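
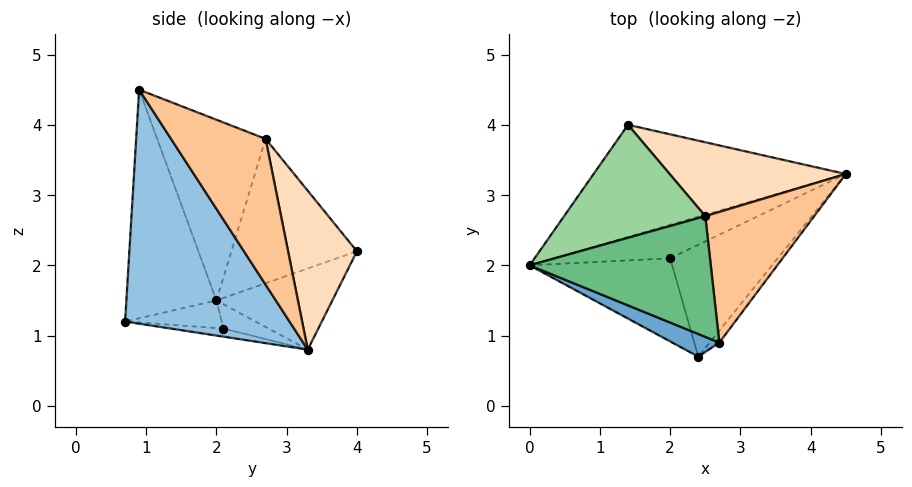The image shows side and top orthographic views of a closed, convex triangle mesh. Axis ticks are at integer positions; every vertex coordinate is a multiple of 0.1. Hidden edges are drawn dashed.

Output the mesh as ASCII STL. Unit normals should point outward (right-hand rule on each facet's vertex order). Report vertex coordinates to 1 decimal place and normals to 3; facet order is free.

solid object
 facet normal -0.465 -0.880 0.096
  outer loop
   vertex 2.7 0.9 4.5
   vertex 0.0 2.0 1.5
   vertex 2.4 0.7 1.2
  endloop
 endfacet
 facet normal 0.775 -0.631 -0.032
  outer loop
   vertex 2.7 0.9 4.5
   vertex 2.4 0.7 1.2
   vertex 4.5 3.3 0.8
  endloop
 endfacet
 facet normal -0.269 0.480 -0.835
  outer loop
   vertex 1.4 4.0 2.2
   vertex 4.5 3.3 0.8
   vertex 0.0 2.0 1.5
  endloop
 endfacet
 facet normal -0.202 0.179 -0.963
  outer loop
   vertex 2.0 2.1 1.1
   vertex 0.0 2.0 1.5
   vertex 4.5 3.3 0.8
  endloop
 endfacet
 facet normal -0.189 -0.123 -0.974
  outer loop
   vertex 2.0 2.1 1.1
   vertex 2.4 0.7 1.2
   vertex 0.0 2.0 1.5
  endloop
 endfacet
 facet normal -0.075 -0.092 -0.993
  outer loop
   vertex 2.0 2.1 1.1
   vertex 4.5 3.3 0.8
   vertex 2.4 0.7 1.2
  endloop
 endfacet
 facet normal 0.763 0.306 0.570
  outer loop
   vertex 2.5 2.7 3.8
   vertex 2.7 0.9 4.5
   vertex 4.5 3.3 0.8
  endloop
 endfacet
 facet normal 0.375 0.829 0.416
  outer loop
   vertex 2.5 2.7 3.8
   vertex 4.5 3.3 0.8
   vertex 1.4 4.0 2.2
  endloop
 endfacet
 facet normal -0.693 0.193 0.695
  outer loop
   vertex 2.5 2.7 3.8
   vertex 0.0 2.0 1.5
   vertex 2.7 0.9 4.5
  endloop
 endfacet
 facet normal -0.693 0.248 0.677
  outer loop
   vertex 2.5 2.7 3.8
   vertex 1.4 4.0 2.2
   vertex 0.0 2.0 1.5
  endloop
 endfacet
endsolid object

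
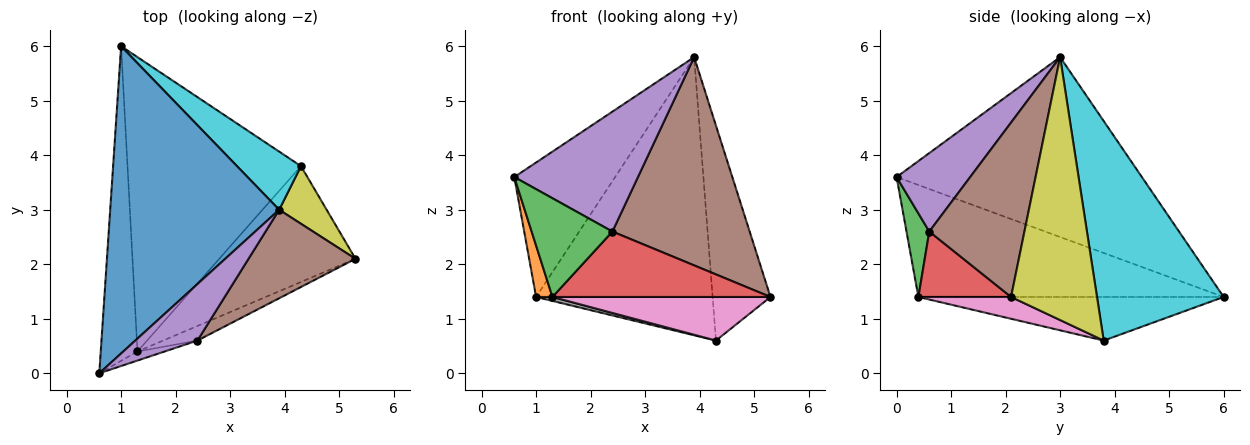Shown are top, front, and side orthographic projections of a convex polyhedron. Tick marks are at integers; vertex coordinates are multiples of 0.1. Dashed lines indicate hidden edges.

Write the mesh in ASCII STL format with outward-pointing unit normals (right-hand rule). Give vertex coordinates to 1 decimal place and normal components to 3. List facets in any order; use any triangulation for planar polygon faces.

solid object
 facet normal -0.698 0.287 0.656
  outer loop
   vertex 3.9 3.0 5.8
   vertex 1.0 6.0 1.4
   vertex 0.6 0.0 3.6
  endloop
 endfacet
 facet normal -0.949 -0.051 -0.311
  outer loop
   vertex 1.3 0.4 1.4
   vertex 0.6 0.0 3.6
   vertex 1.0 6.0 1.4
  endloop
 endfacet
 facet normal 0.271 -0.959 -0.088
  outer loop
   vertex 2.4 0.6 2.6
   vertex 0.6 0.0 3.6
   vertex 1.3 0.4 1.4
  endloop
 endfacet
 facet normal 0.383 -0.902 -0.201
  outer loop
   vertex 2.4 0.6 2.6
   vertex 1.3 0.4 1.4
   vertex 5.3 2.1 1.4
  endloop
 endfacet
 facet normal 0.474 -0.797 0.375
  outer loop
   vertex 2.4 0.6 2.6
   vertex 3.9 3.0 5.8
   vertex 0.6 0.0 3.6
  endloop
 endfacet
 facet normal 0.538 -0.776 0.330
  outer loop
   vertex 2.4 0.6 2.6
   vertex 5.3 2.1 1.4
   vertex 3.9 3.0 5.8
  endloop
 endfacet
 facet normal 0.148 -0.348 -0.926
  outer loop
   vertex 4.3 3.8 0.6
   vertex 5.3 2.1 1.4
   vertex 1.3 0.4 1.4
  endloop
 endfacet
 facet normal -0.244 -0.013 -0.970
  outer loop
   vertex 4.3 3.8 0.6
   vertex 1.3 0.4 1.4
   vertex 1.0 6.0 1.4
  endloop
 endfacet
 facet normal 0.820 0.552 0.148
  outer loop
   vertex 4.3 3.8 0.6
   vertex 3.9 3.0 5.8
   vertex 5.3 2.1 1.4
  endloop
 endfacet
 facet normal 0.575 0.801 0.167
  outer loop
   vertex 4.3 3.8 0.6
   vertex 1.0 6.0 1.4
   vertex 3.9 3.0 5.8
  endloop
 endfacet
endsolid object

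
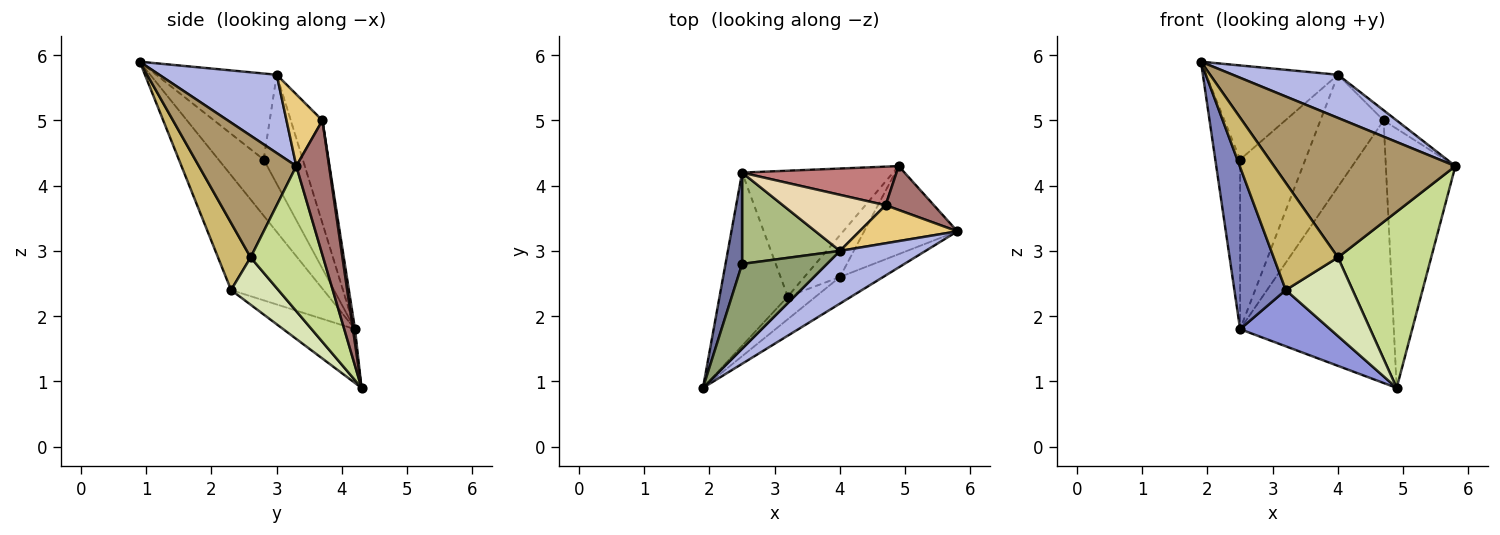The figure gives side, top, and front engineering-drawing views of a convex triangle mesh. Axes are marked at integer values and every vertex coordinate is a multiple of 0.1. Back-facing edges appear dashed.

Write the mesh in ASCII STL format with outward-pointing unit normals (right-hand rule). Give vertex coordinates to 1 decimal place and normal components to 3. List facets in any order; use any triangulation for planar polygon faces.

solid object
 facet normal -0.848 0.466 0.251
  outer loop
   vertex 2.5 4.2 1.8
   vertex 1.9 0.9 5.9
   vertex 2.5 2.8 4.4
  endloop
 endfacet
 facet normal -0.776 -0.431 -0.461
  outer loop
   vertex 3.2 2.3 2.4
   vertex 1.9 0.9 5.9
   vertex 2.5 4.2 1.8
  endloop
 endfacet
 facet normal -0.309 -0.388 -0.868
  outer loop
   vertex 3.2 2.3 2.4
   vertex 2.5 4.2 1.8
   vertex 4.9 4.3 0.9
  endloop
 endfacet
 facet normal 0.577 -0.517 0.632
  outer loop
   vertex 4.0 3.0 5.7
   vertex 1.9 0.9 5.9
   vertex 5.8 3.3 4.3
  endloop
 endfacet
 facet normal -0.562 0.615 0.554
  outer loop
   vertex 4.0 3.0 5.7
   vertex 2.5 2.8 4.4
   vertex 1.9 0.9 5.9
  endloop
 endfacet
 facet normal -0.467 0.779 0.419
  outer loop
   vertex 4.0 3.0 5.7
   vertex 2.5 4.2 1.8
   vertex 2.5 2.8 4.4
  endloop
 endfacet
 facet normal 0.571 -0.734 -0.367
  outer loop
   vertex 4.0 2.6 2.9
   vertex 4.9 4.3 0.9
   vertex 5.8 3.3 4.3
  endloop
 endfacet
 facet normal 0.530 -0.749 -0.398
  outer loop
   vertex 4.0 2.6 2.9
   vertex 3.2 2.3 2.4
   vertex 4.9 4.3 0.9
  endloop
 endfacet
 facet normal 0.467 -0.869 -0.166
  outer loop
   vertex 4.0 2.6 2.9
   vertex 5.8 3.3 4.3
   vertex 1.9 0.9 5.9
  endloop
 endfacet
 facet normal 0.445 -0.876 -0.185
  outer loop
   vertex 4.0 2.6 2.9
   vertex 1.9 0.9 5.9
   vertex 3.2 2.3 2.4
  endloop
 endfacet
 facet normal 0.578 0.210 0.788
  outer loop
   vertex 4.7 3.7 5.0
   vertex 4.0 3.0 5.7
   vertex 5.8 3.3 4.3
  endloop
 endfacet
 facet normal -0.408 0.816 0.408
  outer loop
   vertex 4.7 3.7 5.0
   vertex 2.5 4.2 1.8
   vertex 4.0 3.0 5.7
  endloop
 endfacet
 facet normal 0.421 0.894 0.151
  outer loop
   vertex 4.7 3.7 5.0
   vertex 5.8 3.3 4.3
   vertex 4.9 4.3 0.9
  endloop
 endfacet
 facet normal 0.013 0.989 0.145
  outer loop
   vertex 4.7 3.7 5.0
   vertex 4.9 4.3 0.9
   vertex 2.5 4.2 1.8
  endloop
 endfacet
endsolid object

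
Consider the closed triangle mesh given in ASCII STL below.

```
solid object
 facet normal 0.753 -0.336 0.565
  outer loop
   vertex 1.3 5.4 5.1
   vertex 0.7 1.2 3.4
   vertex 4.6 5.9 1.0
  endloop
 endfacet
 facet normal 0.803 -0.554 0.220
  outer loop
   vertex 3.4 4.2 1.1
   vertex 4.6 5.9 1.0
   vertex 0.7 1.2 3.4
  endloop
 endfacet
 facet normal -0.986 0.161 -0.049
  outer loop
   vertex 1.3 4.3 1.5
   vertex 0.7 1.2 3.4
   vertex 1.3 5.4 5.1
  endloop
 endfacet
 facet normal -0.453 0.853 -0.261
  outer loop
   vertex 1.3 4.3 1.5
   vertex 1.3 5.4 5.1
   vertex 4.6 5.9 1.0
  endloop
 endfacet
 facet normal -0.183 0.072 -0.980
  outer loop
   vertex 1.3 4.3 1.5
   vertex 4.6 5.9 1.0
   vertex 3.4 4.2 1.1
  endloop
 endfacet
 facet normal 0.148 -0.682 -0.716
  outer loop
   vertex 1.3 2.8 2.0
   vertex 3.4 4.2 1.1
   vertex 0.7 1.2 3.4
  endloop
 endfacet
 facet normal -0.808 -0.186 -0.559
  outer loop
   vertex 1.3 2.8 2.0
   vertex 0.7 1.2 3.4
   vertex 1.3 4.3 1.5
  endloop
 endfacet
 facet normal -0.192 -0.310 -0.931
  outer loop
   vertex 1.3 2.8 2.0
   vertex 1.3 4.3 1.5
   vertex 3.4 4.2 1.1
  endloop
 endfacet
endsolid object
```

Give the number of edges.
12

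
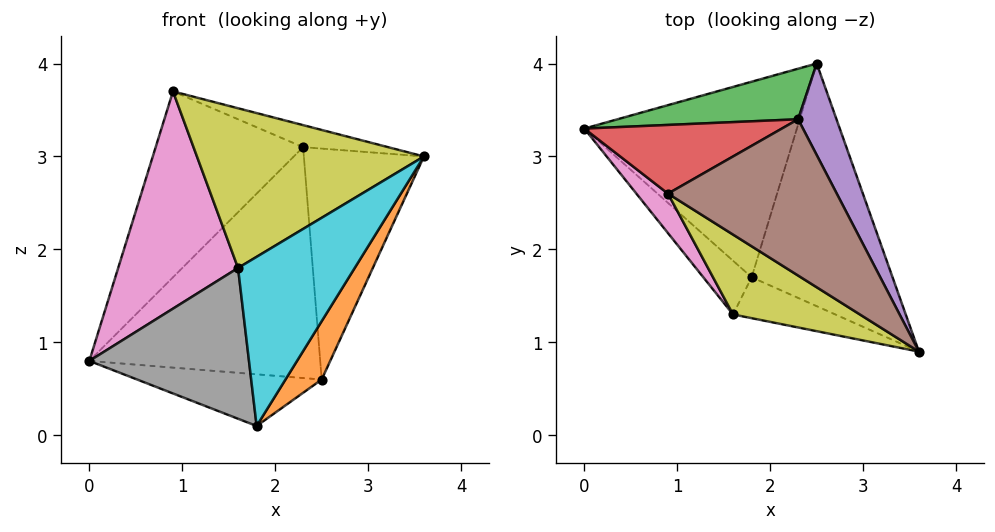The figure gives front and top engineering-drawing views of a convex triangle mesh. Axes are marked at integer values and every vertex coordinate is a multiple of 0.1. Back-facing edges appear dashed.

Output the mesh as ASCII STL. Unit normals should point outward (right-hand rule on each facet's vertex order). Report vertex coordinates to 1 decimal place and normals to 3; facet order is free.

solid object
 facet normal -0.147 0.253 -0.956
  outer loop
   vertex 1.8 1.7 0.1
   vertex 0.0 3.3 0.8
   vertex 2.5 4.0 0.6
  endloop
 endfacet
 facet normal 0.825 -0.132 -0.549
  outer loop
   vertex 1.8 1.7 0.1
   vertex 2.5 4.0 0.6
   vertex 3.6 0.9 3.0
  endloop
 endfacet
 facet normal -0.248 0.946 0.207
  outer loop
   vertex 2.3 3.4 3.1
   vertex 2.5 4.0 0.6
   vertex 0.0 3.3 0.8
  endloop
 endfacet
 facet normal -0.361 0.875 0.323
  outer loop
   vertex 2.3 3.4 3.1
   vertex 0.0 3.3 0.8
   vertex 0.9 2.6 3.7
  endloop
 endfacet
 facet normal 0.876 0.448 0.178
  outer loop
   vertex 2.3 3.4 3.1
   vertex 3.6 0.9 3.0
   vertex 2.5 4.0 0.6
  endloop
 endfacet
 facet normal 0.326 0.132 0.936
  outer loop
   vertex 2.3 3.4 3.1
   vertex 0.9 2.6 3.7
   vertex 3.6 0.9 3.0
  endloop
 endfacet
 facet normal -0.802 -0.588 0.107
  outer loop
   vertex 1.6 1.3 1.8
   vertex 0.9 2.6 3.7
   vertex 0.0 3.3 0.8
  endloop
 endfacet
 facet normal -0.695 -0.677 -0.241
  outer loop
   vertex 1.6 1.3 1.8
   vertex 0.0 3.3 0.8
   vertex 1.8 1.7 0.1
  endloop
 endfacet
 facet normal -0.408 -0.816 0.408
  outer loop
   vertex 1.6 1.3 1.8
   vertex 3.6 0.9 3.0
   vertex 0.9 2.6 3.7
  endloop
 endfacet
 facet normal -0.053 -0.971 -0.235
  outer loop
   vertex 1.6 1.3 1.8
   vertex 1.8 1.7 0.1
   vertex 3.6 0.9 3.0
  endloop
 endfacet
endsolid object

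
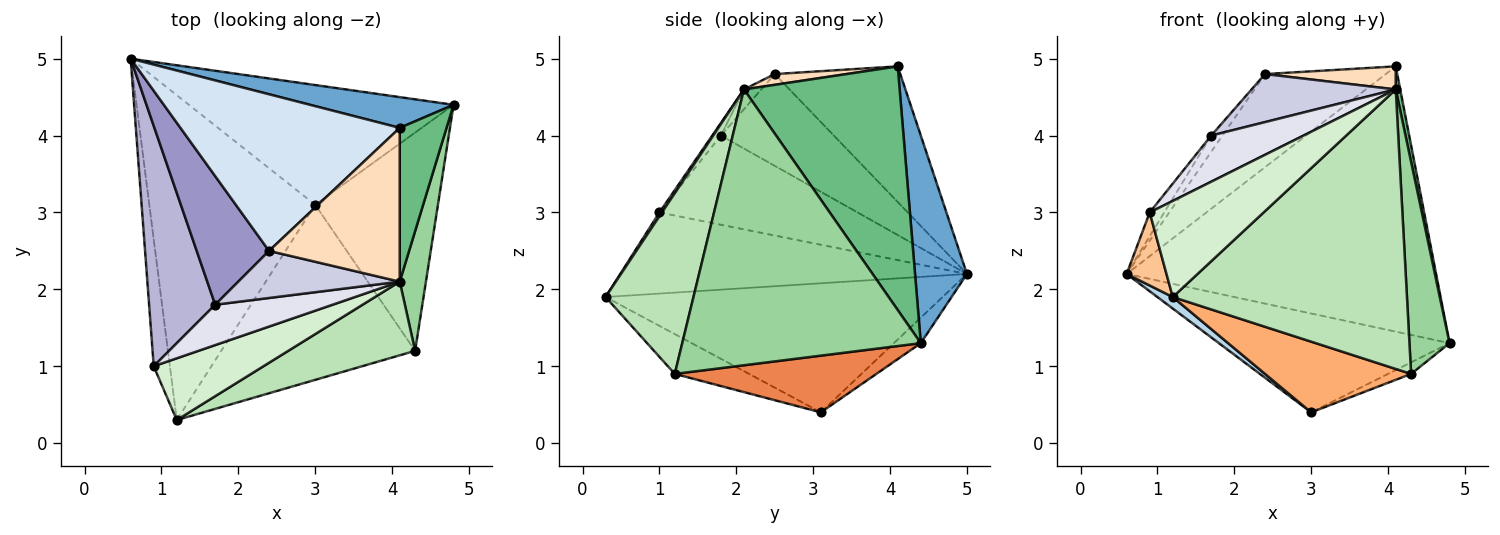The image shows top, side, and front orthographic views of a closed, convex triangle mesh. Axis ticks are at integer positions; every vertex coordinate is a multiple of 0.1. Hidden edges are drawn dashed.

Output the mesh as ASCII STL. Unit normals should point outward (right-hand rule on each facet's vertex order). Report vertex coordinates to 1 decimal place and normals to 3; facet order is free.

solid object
 facet normal 0.164 0.980 0.114
  outer loop
   vertex 4.1 4.1 4.9
   vertex 4.8 4.4 1.3
   vertex 0.6 5.0 2.2
  endloop
 endfacet
 facet normal -0.074 0.635 -0.769
  outer loop
   vertex 3.0 3.1 0.4
   vertex 0.6 5.0 2.2
   vertex 4.8 4.4 1.3
  endloop
 endfacet
 facet normal -0.614 -0.028 -0.789
  outer loop
   vertex 3.0 3.1 0.4
   vertex 1.2 0.3 1.9
   vertex 0.6 5.0 2.2
  endloop
 endfacet
 facet normal -0.469 0.451 0.759
  outer loop
   vertex 2.4 2.5 4.8
   vertex 4.1 4.1 4.9
   vertex 0.6 5.0 2.2
  endloop
 endfacet
 facet normal 0.419 0.048 -0.907
  outer loop
   vertex 4.3 1.2 0.9
   vertex 3.0 3.1 0.4
   vertex 4.8 4.4 1.3
  endloop
 endfacet
 facet normal -0.187 -0.368 -0.911
  outer loop
   vertex 4.3 1.2 0.9
   vertex 1.2 0.3 1.9
   vertex 3.0 3.1 0.4
  endloop
 endfacet
 facet normal -0.974 -0.112 -0.195
  outer loop
   vertex 0.9 1.0 3.0
   vertex 0.6 5.0 2.2
   vertex 1.2 0.3 1.9
  endloop
 endfacet
 facet normal 0.081 -0.148 0.986
  outer loop
   vertex 4.1 2.1 4.6
   vertex 4.1 4.1 4.9
   vertex 2.4 2.5 4.8
  endloop
 endfacet
 facet normal 0.982 -0.028 0.189
  outer loop
   vertex 4.1 2.1 4.6
   vertex 4.8 4.4 1.3
   vertex 4.1 4.1 4.9
  endloop
 endfacet
 facet normal 0.982 -0.165 0.093
  outer loop
   vertex 4.1 2.1 4.6
   vertex 4.3 1.2 0.9
   vertex 4.8 4.4 1.3
  endloop
 endfacet
 facet normal 0.341 -0.909 0.240
  outer loop
   vertex 4.1 2.1 4.6
   vertex 1.2 0.3 1.9
   vertex 4.3 1.2 0.9
  endloop
 endfacet
 facet normal 0.019 -0.841 0.540
  outer loop
   vertex 4.1 2.1 4.6
   vertex 0.9 1.0 3.0
   vertex 1.2 0.3 1.9
  endloop
 endfacet
 facet normal -0.783 0.078 0.617
  outer loop
   vertex 1.7 1.8 4.0
   vertex 2.4 2.5 4.8
   vertex 0.6 5.0 2.2
  endloop
 endfacet
 facet normal -0.802 0.059 0.595
  outer loop
   vertex 1.7 1.8 4.0
   vertex 0.6 5.0 2.2
   vertex 0.9 1.0 3.0
  endloop
 endfacet
 facet normal -0.085 -0.712 0.697
  outer loop
   vertex 1.7 1.8 4.0
   vertex 4.1 2.1 4.6
   vertex 2.4 2.5 4.8
  endloop
 endfacet
 facet normal -0.070 -0.751 0.657
  outer loop
   vertex 1.7 1.8 4.0
   vertex 0.9 1.0 3.0
   vertex 4.1 2.1 4.6
  endloop
 endfacet
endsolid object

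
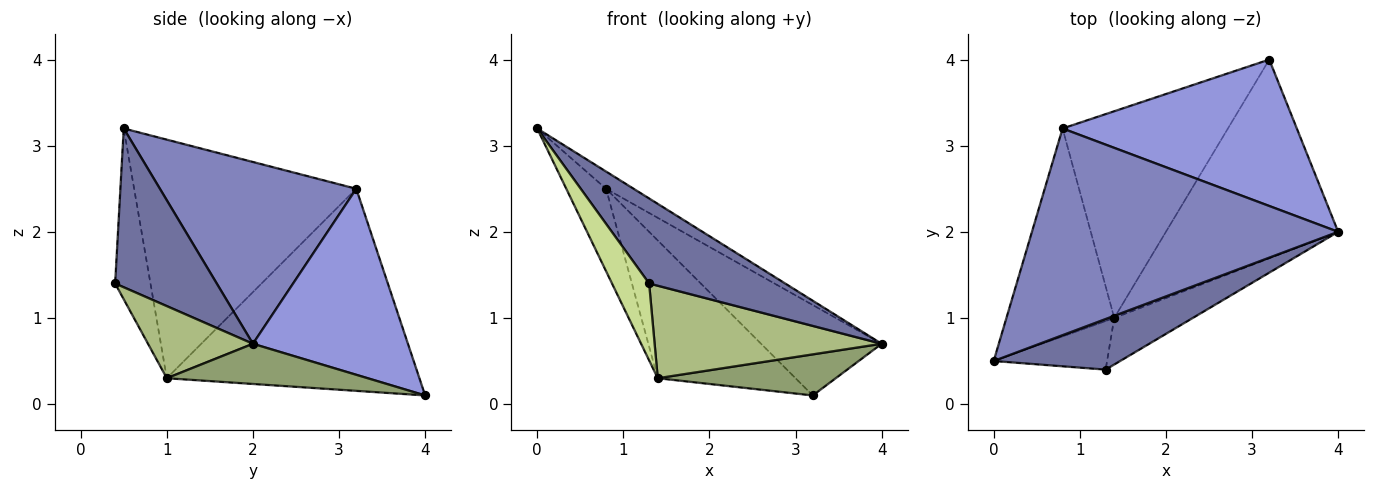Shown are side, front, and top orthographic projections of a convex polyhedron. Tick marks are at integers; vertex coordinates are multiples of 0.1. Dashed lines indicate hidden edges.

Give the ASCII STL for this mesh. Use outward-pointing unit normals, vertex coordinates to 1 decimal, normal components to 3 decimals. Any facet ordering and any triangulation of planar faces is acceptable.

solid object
 facet normal 0.540 -0.723 0.430
  outer loop
   vertex 1.3 0.4 1.4
   vertex 4.0 2.0 0.7
   vertex 0.0 0.5 3.2
  endloop
 endfacet
 facet normal 0.509 0.071 0.858
  outer loop
   vertex 0.8 3.2 2.5
   vertex 0.0 0.5 3.2
   vertex 4.0 2.0 0.7
  endloop
 endfacet
 facet normal 0.560 0.435 0.705
  outer loop
   vertex 0.8 3.2 2.5
   vertex 4.0 2.0 0.7
   vertex 3.2 4.0 0.1
  endloop
 endfacet
 facet normal -0.713 0.389 -0.583
  outer loop
   vertex 1.4 1.0 0.3
   vertex 0.8 3.2 2.5
   vertex 3.2 4.0 0.1
  endloop
 endfacet
 facet normal 0.223 -0.197 -0.955
  outer loop
   vertex 1.4 1.0 0.3
   vertex 3.2 4.0 0.1
   vertex 4.0 2.0 0.7
  endloop
 endfacet
 facet normal 0.382 -0.826 -0.416
  outer loop
   vertex 1.4 1.0 0.3
   vertex 4.0 2.0 0.7
   vertex 1.3 0.4 1.4
  endloop
 endfacet
 facet normal -0.627 -0.659 -0.416
  outer loop
   vertex 1.4 1.0 0.3
   vertex 1.3 0.4 1.4
   vertex 0.0 0.5 3.2
  endloop
 endfacet
 facet normal -0.899 0.161 -0.406
  outer loop
   vertex 1.4 1.0 0.3
   vertex 0.0 0.5 3.2
   vertex 0.8 3.2 2.5
  endloop
 endfacet
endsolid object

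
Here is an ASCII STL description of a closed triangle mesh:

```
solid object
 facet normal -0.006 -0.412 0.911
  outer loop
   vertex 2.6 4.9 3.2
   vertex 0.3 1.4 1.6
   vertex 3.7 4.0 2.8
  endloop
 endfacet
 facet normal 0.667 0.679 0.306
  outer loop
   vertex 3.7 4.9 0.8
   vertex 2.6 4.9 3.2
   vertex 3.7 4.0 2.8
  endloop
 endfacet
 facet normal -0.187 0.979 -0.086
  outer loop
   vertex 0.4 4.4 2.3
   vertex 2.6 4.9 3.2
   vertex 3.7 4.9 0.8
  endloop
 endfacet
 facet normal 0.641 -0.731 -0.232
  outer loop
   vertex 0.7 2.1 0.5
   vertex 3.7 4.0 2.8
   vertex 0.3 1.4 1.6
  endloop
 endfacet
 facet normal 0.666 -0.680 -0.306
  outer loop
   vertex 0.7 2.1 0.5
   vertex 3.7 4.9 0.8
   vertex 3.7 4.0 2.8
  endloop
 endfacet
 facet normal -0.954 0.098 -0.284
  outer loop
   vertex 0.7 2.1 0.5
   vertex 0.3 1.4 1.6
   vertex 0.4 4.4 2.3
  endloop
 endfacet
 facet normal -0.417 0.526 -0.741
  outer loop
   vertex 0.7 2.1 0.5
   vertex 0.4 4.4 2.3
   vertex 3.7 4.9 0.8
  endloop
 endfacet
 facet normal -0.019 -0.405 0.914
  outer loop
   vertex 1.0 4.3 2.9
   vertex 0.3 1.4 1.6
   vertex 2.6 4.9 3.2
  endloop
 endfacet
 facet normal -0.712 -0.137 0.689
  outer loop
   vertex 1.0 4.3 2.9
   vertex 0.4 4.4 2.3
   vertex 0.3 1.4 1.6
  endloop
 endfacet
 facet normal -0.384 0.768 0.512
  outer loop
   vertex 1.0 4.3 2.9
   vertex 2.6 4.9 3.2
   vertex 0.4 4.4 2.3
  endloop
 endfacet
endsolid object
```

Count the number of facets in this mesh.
10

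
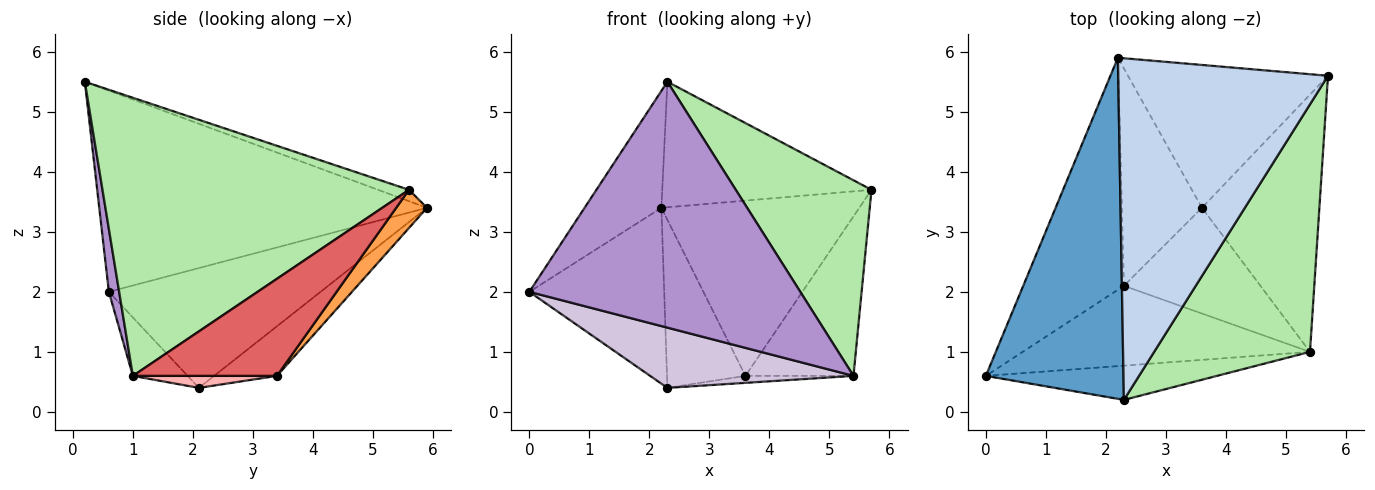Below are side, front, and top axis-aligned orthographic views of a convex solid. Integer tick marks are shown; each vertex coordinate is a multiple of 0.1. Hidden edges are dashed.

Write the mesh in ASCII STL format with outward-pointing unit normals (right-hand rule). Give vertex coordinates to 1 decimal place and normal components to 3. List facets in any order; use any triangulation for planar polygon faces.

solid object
 facet normal -0.810 0.190 0.554
  outer loop
   vertex 2.3 0.2 5.5
   vertex 2.2 5.9 3.4
   vertex 0.0 0.6 2.0
  endloop
 endfacet
 facet normal -0.051 0.344 0.937
  outer loop
   vertex 2.3 0.2 5.5
   vertex 5.7 5.6 3.7
   vertex 2.2 5.9 3.4
  endloop
 endfacet
 facet normal 0.120 0.770 -0.627
  outer loop
   vertex 3.6 3.4 0.6
   vertex 2.2 5.9 3.4
   vertex 5.7 5.6 3.7
  endloop
 endfacet
 facet normal -0.688 0.438 -0.578
  outer loop
   vertex 2.3 2.1 0.4
   vertex 0.0 0.6 2.0
   vertex 2.2 5.9 3.4
  endloop
 endfacet
 facet normal -0.440 0.549 -0.710
  outer loop
   vertex 2.3 2.1 0.4
   vertex 2.2 5.9 3.4
   vertex 3.6 3.4 0.6
  endloop
 endfacet
 facet normal 0.814 -0.360 0.456
  outer loop
   vertex 5.4 1.0 0.6
   vertex 5.7 5.6 3.7
   vertex 2.3 0.2 5.5
  endloop
 endfacet
 facet normal 0.575 0.431 -0.695
  outer loop
   vertex 5.4 1.0 0.6
   vertex 3.6 3.4 0.6
   vertex 5.7 5.6 3.7
  endloop
 endfacet
 facet normal 0.087 0.066 -0.994
  outer loop
   vertex 5.4 1.0 0.6
   vertex 2.3 2.1 0.4
   vertex 3.6 3.4 0.6
  endloop
 endfacet
 facet normal 0.038 -0.990 -0.138
  outer loop
   vertex 5.4 1.0 0.6
   vertex 2.3 0.2 5.5
   vertex 0.0 0.6 2.0
  endloop
 endfacet
 facet normal -0.160 -0.595 -0.788
  outer loop
   vertex 5.4 1.0 0.6
   vertex 0.0 0.6 2.0
   vertex 2.3 2.1 0.4
  endloop
 endfacet
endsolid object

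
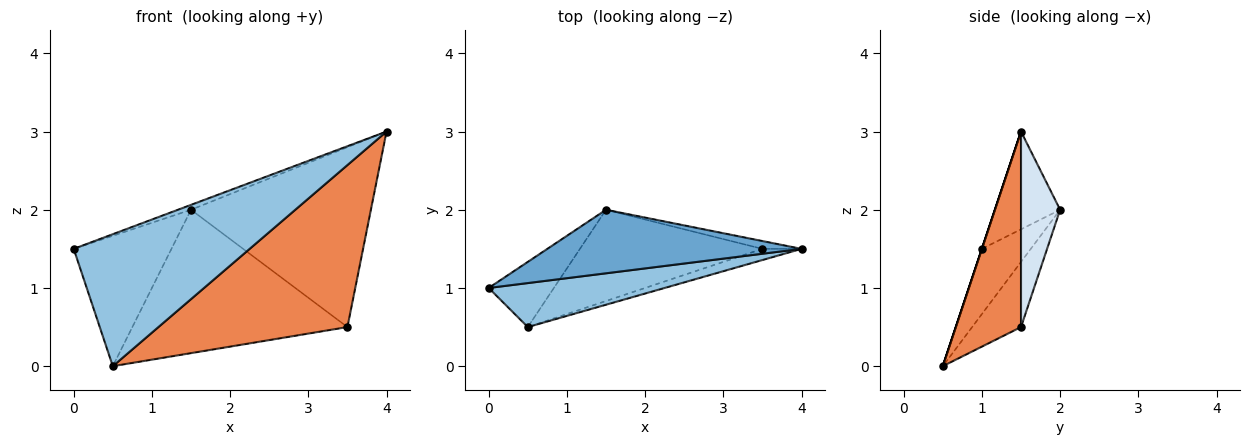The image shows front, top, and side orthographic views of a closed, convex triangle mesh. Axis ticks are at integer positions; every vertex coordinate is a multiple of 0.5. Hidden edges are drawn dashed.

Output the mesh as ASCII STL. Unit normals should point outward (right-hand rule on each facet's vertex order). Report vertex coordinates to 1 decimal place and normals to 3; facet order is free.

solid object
 facet normal -0.358 0.072 0.931
  outer loop
   vertex 1.5 2.0 2.0
   vertex 0.0 1.0 1.5
   vertex 4.0 1.5 3.0
  endloop
 endfacet
 facet normal 0.000 -0.949 0.316
  outer loop
   vertex 0.5 0.5 0.0
   vertex 4.0 1.5 3.0
   vertex 0.0 1.0 1.5
  endloop
 endfacet
 facet normal -0.408 0.816 -0.408
  outer loop
   vertex 0.5 0.5 0.0
   vertex 0.0 1.0 1.5
   vertex 1.5 2.0 2.0
  endloop
 endfacet
 facet normal 0.212 0.976 -0.042
  outer loop
   vertex 3.5 1.5 0.5
   vertex 1.5 2.0 2.0
   vertex 4.0 1.5 3.0
  endloop
 endfacet
 facet normal 0.325 -0.943 -0.065
  outer loop
   vertex 3.5 1.5 0.5
   vertex 4.0 1.5 3.0
   vertex 0.5 0.5 0.0
  endloop
 endfacet
 facet normal -0.188 0.829 -0.527
  outer loop
   vertex 3.5 1.5 0.5
   vertex 0.5 0.5 0.0
   vertex 1.5 2.0 2.0
  endloop
 endfacet
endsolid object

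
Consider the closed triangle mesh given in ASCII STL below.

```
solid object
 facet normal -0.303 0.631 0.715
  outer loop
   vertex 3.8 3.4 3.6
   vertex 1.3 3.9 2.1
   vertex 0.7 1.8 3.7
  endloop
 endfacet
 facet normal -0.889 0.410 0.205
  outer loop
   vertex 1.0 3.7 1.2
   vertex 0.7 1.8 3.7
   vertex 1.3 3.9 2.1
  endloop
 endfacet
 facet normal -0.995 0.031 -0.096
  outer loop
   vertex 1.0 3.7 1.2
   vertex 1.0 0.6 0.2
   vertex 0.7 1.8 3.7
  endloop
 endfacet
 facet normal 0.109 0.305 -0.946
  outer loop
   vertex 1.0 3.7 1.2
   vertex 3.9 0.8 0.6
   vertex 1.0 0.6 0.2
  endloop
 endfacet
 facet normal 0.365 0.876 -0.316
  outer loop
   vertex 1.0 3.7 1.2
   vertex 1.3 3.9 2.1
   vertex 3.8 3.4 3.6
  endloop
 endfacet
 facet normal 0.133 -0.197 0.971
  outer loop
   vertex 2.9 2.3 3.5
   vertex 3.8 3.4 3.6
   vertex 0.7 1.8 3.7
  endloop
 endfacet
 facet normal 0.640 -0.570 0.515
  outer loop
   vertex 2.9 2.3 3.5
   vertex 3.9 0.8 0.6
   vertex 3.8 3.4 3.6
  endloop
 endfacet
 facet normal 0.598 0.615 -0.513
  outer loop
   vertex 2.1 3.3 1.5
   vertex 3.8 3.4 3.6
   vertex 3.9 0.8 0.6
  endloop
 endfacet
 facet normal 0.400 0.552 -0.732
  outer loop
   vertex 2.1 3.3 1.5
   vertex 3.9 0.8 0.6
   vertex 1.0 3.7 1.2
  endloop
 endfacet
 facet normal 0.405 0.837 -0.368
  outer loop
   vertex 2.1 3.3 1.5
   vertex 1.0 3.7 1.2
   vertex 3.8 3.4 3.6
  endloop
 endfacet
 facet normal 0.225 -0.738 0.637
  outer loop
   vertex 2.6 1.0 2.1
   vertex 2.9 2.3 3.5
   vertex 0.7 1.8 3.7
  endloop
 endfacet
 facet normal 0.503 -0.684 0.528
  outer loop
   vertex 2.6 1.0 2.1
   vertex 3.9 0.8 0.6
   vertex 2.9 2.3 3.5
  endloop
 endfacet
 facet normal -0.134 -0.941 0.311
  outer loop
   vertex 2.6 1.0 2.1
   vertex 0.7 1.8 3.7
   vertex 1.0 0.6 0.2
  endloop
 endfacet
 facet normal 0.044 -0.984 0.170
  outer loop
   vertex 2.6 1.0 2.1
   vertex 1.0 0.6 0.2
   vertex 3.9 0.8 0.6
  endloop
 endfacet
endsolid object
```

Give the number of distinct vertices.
9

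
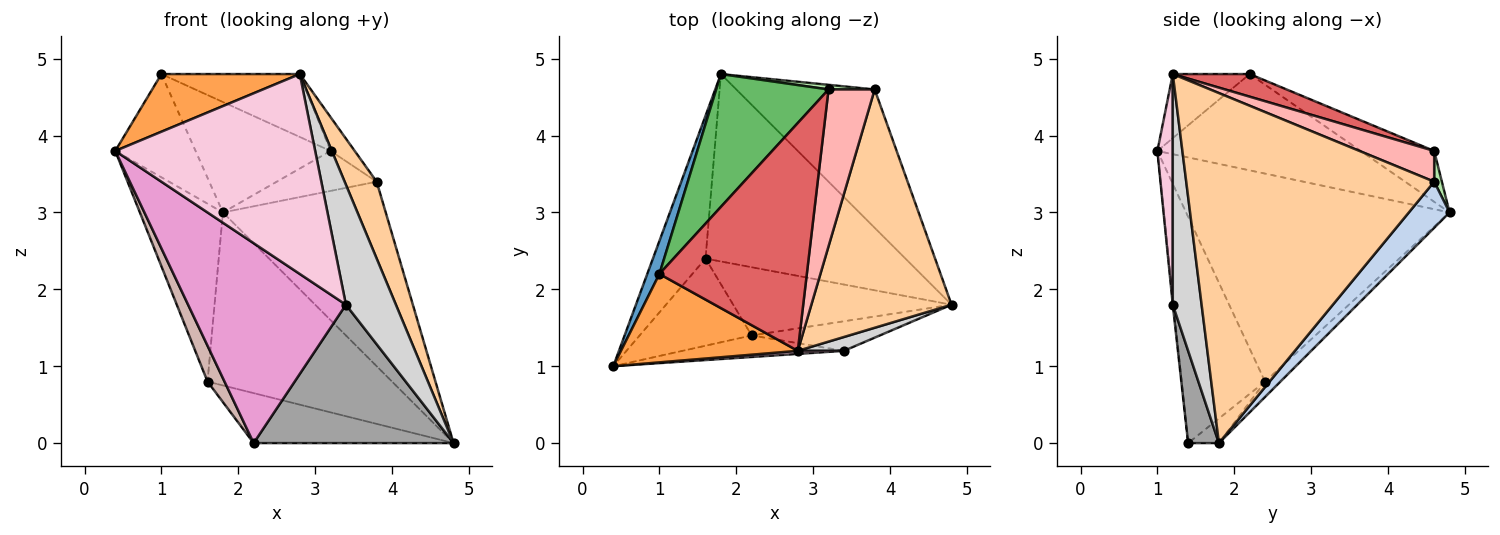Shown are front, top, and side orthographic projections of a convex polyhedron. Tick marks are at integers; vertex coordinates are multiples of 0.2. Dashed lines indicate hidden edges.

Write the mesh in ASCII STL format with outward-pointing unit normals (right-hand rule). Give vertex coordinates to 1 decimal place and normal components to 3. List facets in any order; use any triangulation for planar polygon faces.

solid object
 facet normal -0.924 0.365 0.116
  outer loop
   vertex 1.0 2.2 4.8
   vertex 1.8 4.8 3.0
   vertex 0.4 1.0 3.8
  endloop
 endfacet
 facet normal 0.196 0.784 -0.588
  outer loop
   vertex 3.8 4.6 3.4
   vertex 4.8 1.8 0.0
   vertex 1.8 4.8 3.0
  endloop
 endfacet
 facet normal -0.290 -0.523 0.802
  outer loop
   vertex 2.8 1.2 4.8
   vertex 1.0 2.2 4.8
   vertex 0.4 1.0 3.8
  endloop
 endfacet
 facet normal 0.922 -0.119 0.369
  outer loop
   vertex 2.8 1.2 4.8
   vertex 4.8 1.8 0.0
   vertex 3.8 4.6 3.4
  endloop
 endfacet
 facet normal -0.329 0.604 0.726
  outer loop
   vertex 3.2 4.6 3.8
   vertex 1.8 4.8 3.0
   vertex 1.0 2.2 4.8
  endloop
 endfacet
 facet normal 0.076 0.991 0.114
  outer loop
   vertex 3.2 4.6 3.8
   vertex 3.8 4.6 3.4
   vertex 1.8 4.8 3.0
  endloop
 endfacet
 facet normal 0.146 0.263 0.954
  outer loop
   vertex 3.2 4.6 3.8
   vertex 1.0 2.2 4.8
   vertex 2.8 1.2 4.8
  endloop
 endfacet
 facet normal 0.546 0.177 0.819
  outer loop
   vertex 3.2 4.6 3.8
   vertex 2.8 1.2 4.8
   vertex 3.8 4.6 3.4
  endloop
 endfacet
 facet normal -0.056 0.677 -0.734
  outer loop
   vertex 1.6 2.4 0.8
   vertex 1.8 4.8 3.0
   vertex 4.8 1.8 0.0
  endloop
 endfacet
 facet normal -0.091 0.588 -0.803
  outer loop
   vertex 1.6 2.4 0.8
   vertex 4.8 1.8 0.0
   vertex 2.2 1.4 0.0
  endloop
 endfacet
 facet normal -0.927 0.292 -0.234
  outer loop
   vertex 1.6 2.4 0.8
   vertex 0.4 1.0 3.8
   vertex 1.8 4.8 3.0
  endloop
 endfacet
 facet normal -0.882 -0.180 -0.437
  outer loop
   vertex 1.6 2.4 0.8
   vertex 2.2 1.4 0.0
   vertex 0.4 1.0 3.8
  endloop
 endfacet
 facet normal -0.005 -0.994 -0.107
  outer loop
   vertex 3.4 1.2 1.8
   vertex 0.4 1.0 3.8
   vertex 2.2 1.4 0.0
  endloop
 endfacet
 facet normal 0.077 -0.997 0.015
  outer loop
   vertex 3.4 1.2 1.8
   vertex 2.8 1.2 4.8
   vertex 0.4 1.0 3.8
  endloop
 endfacet
 facet normal 0.149 -0.967 -0.207
  outer loop
   vertex 3.4 1.2 1.8
   vertex 2.2 1.4 0.0
   vertex 4.8 1.8 0.0
  endloop
 endfacet
 facet normal 0.497 -0.862 0.099
  outer loop
   vertex 3.4 1.2 1.8
   vertex 4.8 1.8 0.0
   vertex 2.8 1.2 4.8
  endloop
 endfacet
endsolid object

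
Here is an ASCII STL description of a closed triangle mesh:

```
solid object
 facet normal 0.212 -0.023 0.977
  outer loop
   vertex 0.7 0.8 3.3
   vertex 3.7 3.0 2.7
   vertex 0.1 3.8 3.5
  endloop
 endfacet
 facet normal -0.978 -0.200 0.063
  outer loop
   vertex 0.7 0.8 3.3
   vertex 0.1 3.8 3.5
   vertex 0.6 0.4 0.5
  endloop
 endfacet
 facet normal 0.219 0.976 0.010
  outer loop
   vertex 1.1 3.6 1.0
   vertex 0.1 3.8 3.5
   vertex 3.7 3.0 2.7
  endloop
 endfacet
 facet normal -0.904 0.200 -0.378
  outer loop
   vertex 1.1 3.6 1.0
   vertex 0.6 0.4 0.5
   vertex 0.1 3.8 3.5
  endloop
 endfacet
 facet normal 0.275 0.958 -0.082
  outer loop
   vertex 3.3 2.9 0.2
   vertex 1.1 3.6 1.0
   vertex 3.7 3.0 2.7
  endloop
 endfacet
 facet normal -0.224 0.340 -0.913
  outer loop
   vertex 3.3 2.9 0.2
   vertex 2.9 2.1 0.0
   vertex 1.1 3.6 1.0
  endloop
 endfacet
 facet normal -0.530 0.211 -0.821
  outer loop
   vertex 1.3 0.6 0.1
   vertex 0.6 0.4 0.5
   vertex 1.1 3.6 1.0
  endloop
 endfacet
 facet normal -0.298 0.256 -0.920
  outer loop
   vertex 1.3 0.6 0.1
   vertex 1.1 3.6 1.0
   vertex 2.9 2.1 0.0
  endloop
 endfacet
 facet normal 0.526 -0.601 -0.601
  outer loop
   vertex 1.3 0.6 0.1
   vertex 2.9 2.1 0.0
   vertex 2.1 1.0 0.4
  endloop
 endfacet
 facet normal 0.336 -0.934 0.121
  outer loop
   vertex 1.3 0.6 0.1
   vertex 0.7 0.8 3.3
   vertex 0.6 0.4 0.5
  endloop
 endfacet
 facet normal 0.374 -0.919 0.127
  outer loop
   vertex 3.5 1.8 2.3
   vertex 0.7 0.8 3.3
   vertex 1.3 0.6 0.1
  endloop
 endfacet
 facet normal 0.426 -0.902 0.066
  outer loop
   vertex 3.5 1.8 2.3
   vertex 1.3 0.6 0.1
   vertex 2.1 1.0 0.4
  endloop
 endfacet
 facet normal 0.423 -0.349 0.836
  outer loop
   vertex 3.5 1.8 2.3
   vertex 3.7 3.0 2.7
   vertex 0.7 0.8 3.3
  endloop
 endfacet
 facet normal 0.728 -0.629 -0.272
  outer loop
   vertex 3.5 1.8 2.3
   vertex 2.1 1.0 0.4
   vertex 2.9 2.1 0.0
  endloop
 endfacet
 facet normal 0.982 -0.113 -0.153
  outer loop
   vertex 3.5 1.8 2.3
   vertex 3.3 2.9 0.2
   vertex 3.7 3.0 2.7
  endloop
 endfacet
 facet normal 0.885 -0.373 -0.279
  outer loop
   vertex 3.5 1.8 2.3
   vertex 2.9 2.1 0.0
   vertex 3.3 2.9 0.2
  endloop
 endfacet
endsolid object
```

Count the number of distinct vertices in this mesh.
10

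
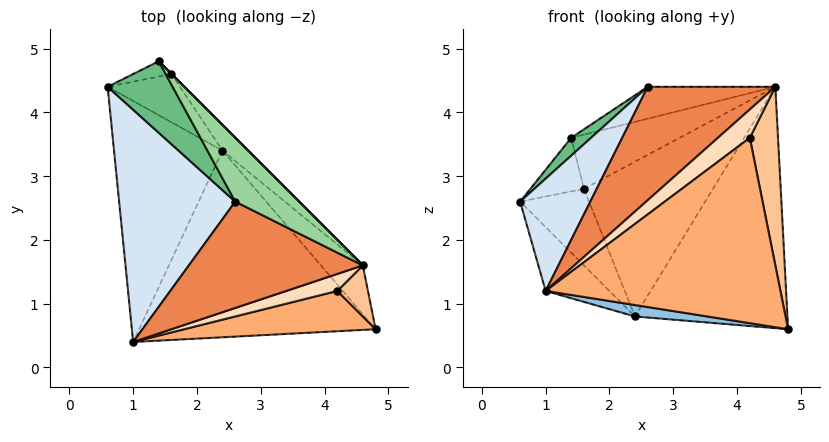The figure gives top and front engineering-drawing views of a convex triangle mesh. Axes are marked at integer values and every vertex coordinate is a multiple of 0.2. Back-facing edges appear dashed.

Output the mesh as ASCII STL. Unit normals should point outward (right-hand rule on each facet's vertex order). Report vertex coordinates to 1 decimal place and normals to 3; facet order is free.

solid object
 facet normal -0.636 0.197 -0.746
  outer loop
   vertex 2.4 3.4 0.8
   vertex 1.0 0.4 1.2
   vertex 0.6 4.4 2.6
  endloop
 endfacet
 facet normal -0.153 -0.060 -0.986
  outer loop
   vertex 2.4 3.4 0.8
   vertex 4.8 0.6 0.6
   vertex 1.0 0.4 1.2
  endloop
 endfacet
 facet normal 0.748 0.651 -0.132
  outer loop
   vertex 2.4 3.4 0.8
   vertex 4.6 1.6 4.4
   vertex 4.8 0.6 0.6
  endloop
 endfacet
 facet normal -0.769 -0.278 0.576
  outer loop
   vertex 2.6 2.6 4.4
   vertex 0.6 4.4 2.6
   vertex 1.0 0.4 1.2
  endloop
 endfacet
 facet normal -0.343 -0.685 0.643
  outer loop
   vertex 2.6 2.6 4.4
   vertex 1.0 0.4 1.2
   vertex 4.6 1.6 4.4
  endloop
 endfacet
 facet normal 0.085 -0.974 0.212
  outer loop
   vertex 4.2 1.2 3.6
   vertex 1.0 0.4 1.2
   vertex 4.8 0.6 0.6
  endloop
 endfacet
 facet normal 0.381 -0.889 0.254
  outer loop
   vertex 4.2 1.2 3.6
   vertex 4.8 0.6 0.6
   vertex 4.6 1.6 4.4
  endloop
 endfacet
 facet normal -0.169 -0.845 0.507
  outer loop
   vertex 4.2 1.2 3.6
   vertex 4.6 1.6 4.4
   vertex 1.0 0.4 1.2
  endloop
 endfacet
 facet normal -0.737 -0.164 0.655
  outer loop
   vertex 1.4 4.8 3.6
   vertex 0.6 4.4 2.6
   vertex 2.6 2.6 4.4
  endloop
 endfacet
 facet normal 0.218 0.436 0.873
  outer loop
   vertex 1.4 4.8 3.6
   vertex 2.6 2.6 4.4
   vertex 4.6 1.6 4.4
  endloop
 endfacet
 facet normal 0.732 0.673 -0.111
  outer loop
   vertex 1.6 4.6 2.8
   vertex 4.6 1.6 4.4
   vertex 2.4 3.4 0.8
  endloop
 endfacet
 facet normal 0.707 0.707 0.000
  outer loop
   vertex 1.6 4.6 2.8
   vertex 1.4 4.8 3.6
   vertex 4.6 1.6 4.4
  endloop
 endfacet
 facet normal -0.063 0.845 -0.532
  outer loop
   vertex 1.6 4.6 2.8
   vertex 2.4 3.4 0.8
   vertex 0.6 4.4 2.6
  endloop
 endfacet
 facet normal -0.136 0.953 -0.272
  outer loop
   vertex 1.6 4.6 2.8
   vertex 0.6 4.4 2.6
   vertex 1.4 4.8 3.6
  endloop
 endfacet
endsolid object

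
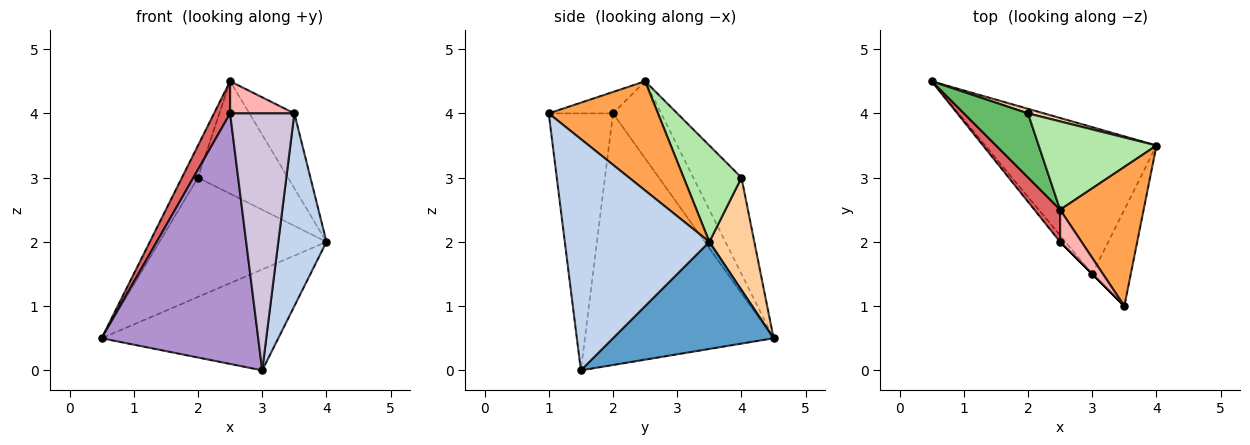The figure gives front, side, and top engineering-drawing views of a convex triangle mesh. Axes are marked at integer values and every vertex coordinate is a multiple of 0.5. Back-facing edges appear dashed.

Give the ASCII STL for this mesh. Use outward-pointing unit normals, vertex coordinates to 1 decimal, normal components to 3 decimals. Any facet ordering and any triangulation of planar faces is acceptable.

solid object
 facet normal 0.458 0.504 -0.733
  outer loop
   vertex 3.0 1.5 0.0
   vertex 0.5 4.5 0.5
   vertex 4.0 3.5 2.0
  endloop
 endfacet
 facet normal 0.937 -0.312 -0.156
  outer loop
   vertex 3.0 1.5 0.0
   vertex 4.0 3.5 2.0
   vertex 3.5 1.0 4.0
  endloop
 endfacet
 facet normal 0.755 0.311 0.577
  outer loop
   vertex 2.5 2.5 4.5
   vertex 3.5 1.0 4.0
   vertex 4.0 3.5 2.0
  endloop
 endfacet
 facet normal 0.260 0.965 0.037
  outer loop
   vertex 2.0 4.0 3.0
   vertex 4.0 3.5 2.0
   vertex 0.5 4.5 0.5
  endloop
 endfacet
 facet normal -0.802 0.267 0.535
  outer loop
   vertex 2.0 4.0 3.0
   vertex 0.5 4.5 0.5
   vertex 2.5 2.5 4.5
  endloop
 endfacet
 facet normal 0.451 0.702 0.551
  outer loop
   vertex 2.0 4.0 3.0
   vertex 2.5 2.5 4.5
   vertex 4.0 3.5 2.0
  endloop
 endfacet
 facet normal -0.905 -0.302 0.302
  outer loop
   vertex 2.5 2.0 4.0
   vertex 2.5 2.5 4.5
   vertex 0.5 4.5 0.5
  endloop
 endfacet
 facet normal -0.577 -0.577 0.577
  outer loop
   vertex 2.5 2.0 4.0
   vertex 3.5 1.0 4.0
   vertex 2.5 2.5 4.5
  endloop
 endfacet
 facet normal -0.769 -0.638 -0.016
  outer loop
   vertex 2.5 2.0 4.0
   vertex 0.5 4.5 0.5
   vertex 3.0 1.5 0.0
  endloop
 endfacet
 facet normal -0.707 -0.707 0.000
  outer loop
   vertex 2.5 2.0 4.0
   vertex 3.0 1.5 0.0
   vertex 3.5 1.0 4.0
  endloop
 endfacet
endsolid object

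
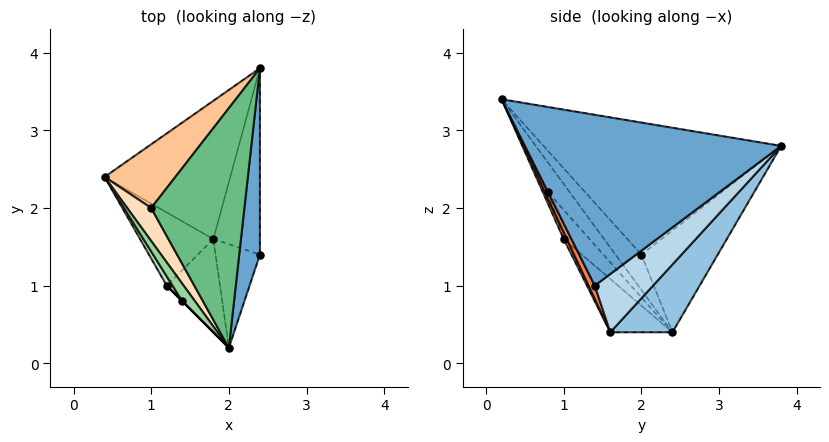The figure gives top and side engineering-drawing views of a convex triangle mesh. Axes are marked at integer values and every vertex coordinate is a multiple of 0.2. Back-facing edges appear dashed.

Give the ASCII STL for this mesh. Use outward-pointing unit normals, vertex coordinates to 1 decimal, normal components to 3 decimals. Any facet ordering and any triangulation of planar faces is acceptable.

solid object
 facet normal 0.989 -0.090 0.120
  outer loop
   vertex 2.0 0.2 3.4
   vertex 2.4 1.4 1.0
   vertex 2.4 3.8 2.8
  endloop
 endfacet
 facet normal 0.365 0.639 -0.677
  outer loop
   vertex 1.8 1.6 0.4
   vertex 0.4 2.4 0.4
   vertex 2.4 3.8 2.8
  endloop
 endfacet
 facet normal 0.707 0.424 -0.566
  outer loop
   vertex 1.8 1.6 0.4
   vertex 2.4 3.8 2.8
   vertex 2.4 1.4 1.0
  endloop
 endfacet
 facet normal -0.410 -0.717 -0.564
  outer loop
   vertex 1.8 1.6 0.4
   vertex 1.2 1.0 1.6
   vertex 0.4 2.4 0.4
  endloop
 endfacet
 facet normal 0.128 -0.895 -0.426
  outer loop
   vertex 1.8 1.6 0.4
   vertex 2.4 1.4 1.0
   vertex 2.0 0.2 3.4
  endloop
 endfacet
 facet normal 0.053 -0.904 -0.425
  outer loop
   vertex 1.8 1.6 0.4
   vertex 2.0 0.2 3.4
   vertex 1.2 1.0 1.6
  endloop
 endfacet
 facet normal -0.806 0.191 0.560
  outer loop
   vertex 1.0 2.0 1.4
   vertex 2.4 3.8 2.8
   vertex 0.4 2.4 0.4
  endloop
 endfacet
 facet normal -0.816 0.163 0.555
  outer loop
   vertex 1.0 2.0 1.4
   vertex 0.4 2.4 0.4
   vertex 2.0 0.2 3.4
  endloop
 endfacet
 facet normal -0.803 0.184 0.567
  outer loop
   vertex 1.0 2.0 1.4
   vertex 2.0 0.2 3.4
   vertex 2.4 3.8 2.8
  endloop
 endfacet
 facet normal -0.911 -0.130 0.391
  outer loop
   vertex 1.4 0.8 2.2
   vertex 2.0 0.2 3.4
   vertex 0.4 2.4 0.4
  endloop
 endfacet
 facet normal -0.913 -0.365 0.183
  outer loop
   vertex 1.4 0.8 2.2
   vertex 0.4 2.4 0.4
   vertex 1.2 1.0 1.6
  endloop
 endfacet
 facet normal -0.707 -0.707 0.000
  outer loop
   vertex 1.4 0.8 2.2
   vertex 1.2 1.0 1.6
   vertex 2.0 0.2 3.4
  endloop
 endfacet
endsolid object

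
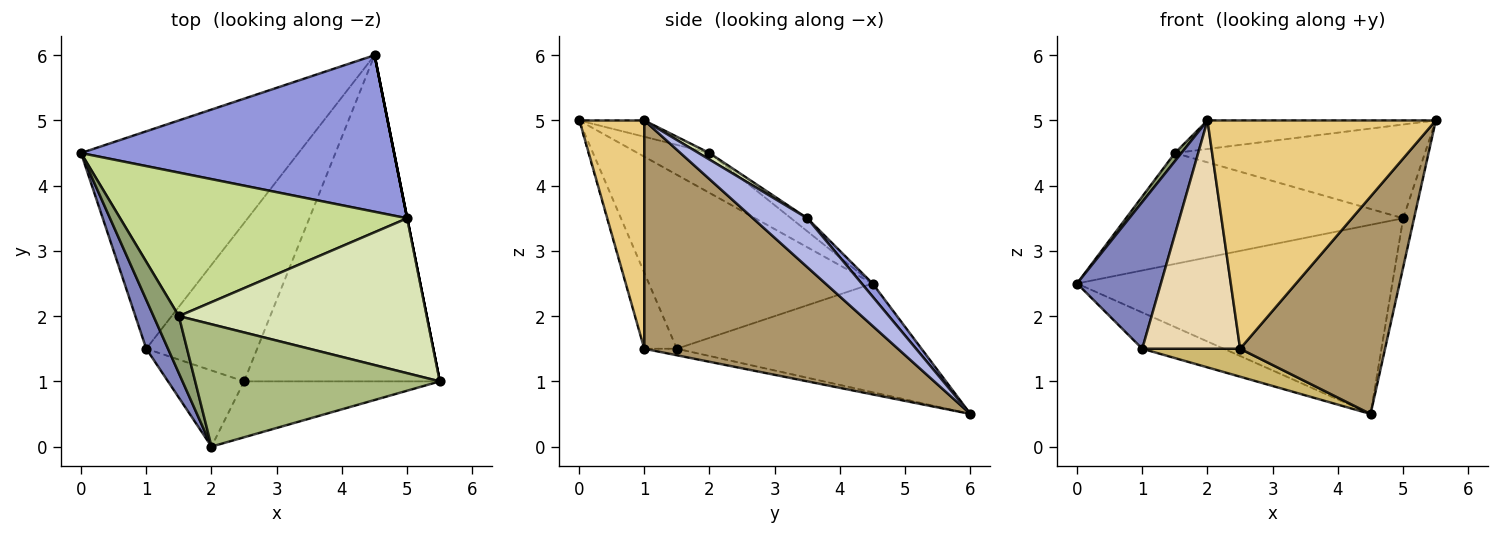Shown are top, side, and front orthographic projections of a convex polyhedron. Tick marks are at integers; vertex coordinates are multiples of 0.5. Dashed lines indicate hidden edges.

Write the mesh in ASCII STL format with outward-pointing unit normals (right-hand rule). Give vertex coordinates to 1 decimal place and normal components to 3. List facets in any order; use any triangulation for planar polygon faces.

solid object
 facet normal -0.442 0.147 -0.885
  outer loop
   vertex 1.0 1.5 1.5
   vertex 0.0 4.5 2.5
   vertex 4.5 6.0 0.5
  endloop
 endfacet
 facet normal -0.930 -0.349 0.116
  outer loop
   vertex 1.0 1.5 1.5
   vertex 2.0 0.0 5.0
   vertex 0.0 4.5 2.5
  endloop
 endfacet
 facet normal 0.027 0.770 0.637
  outer loop
   vertex 5.0 3.5 3.5
   vertex 4.5 6.0 0.5
   vertex 0.0 4.5 2.5
  endloop
 endfacet
 facet normal 0.981 0.196 0.000
  outer loop
   vertex 5.0 3.5 3.5
   vertex 5.5 1.0 5.0
   vertex 4.5 6.0 0.5
  endloop
 endfacet
 facet normal -0.841 -0.076 0.535
  outer loop
   vertex 1.5 2.0 4.5
   vertex 0.0 4.5 2.5
   vertex 2.0 0.0 5.0
  endloop
 endfacet
 facet normal -0.065 0.227 0.972
  outer loop
   vertex 1.5 2.0 4.5
   vertex 2.0 0.0 5.0
   vertex 5.5 1.0 5.0
  endloop
 endfacet
 facet normal -0.036 0.611 0.791
  outer loop
   vertex 1.5 2.0 4.5
   vertex 5.0 3.5 3.5
   vertex 0.0 4.5 2.5
  endloop
 endfacet
 facet normal 0.023 0.518 0.855
  outer loop
   vertex 1.5 2.0 4.5
   vertex 5.5 1.0 5.0
   vertex 5.0 3.5 3.5
  endloop
 endfacet
 facet normal 0.697 -0.398 -0.597
  outer loop
   vertex 2.5 1.0 1.5
   vertex 4.5 6.0 0.5
   vertex 5.5 1.0 5.0
  endloop
 endfacet
 facet normal -0.058 -0.173 -0.983
  outer loop
   vertex 2.5 1.0 1.5
   vertex 1.0 1.5 1.5
   vertex 4.5 6.0 0.5
  endloop
 endfacet
 facet normal 0.267 -0.936 -0.229
  outer loop
   vertex 2.5 1.0 1.5
   vertex 5.5 1.0 5.0
   vertex 2.0 0.0 5.0
  endloop
 endfacet
 facet normal -0.302 -0.905 -0.302
  outer loop
   vertex 2.5 1.0 1.5
   vertex 2.0 0.0 5.0
   vertex 1.0 1.5 1.5
  endloop
 endfacet
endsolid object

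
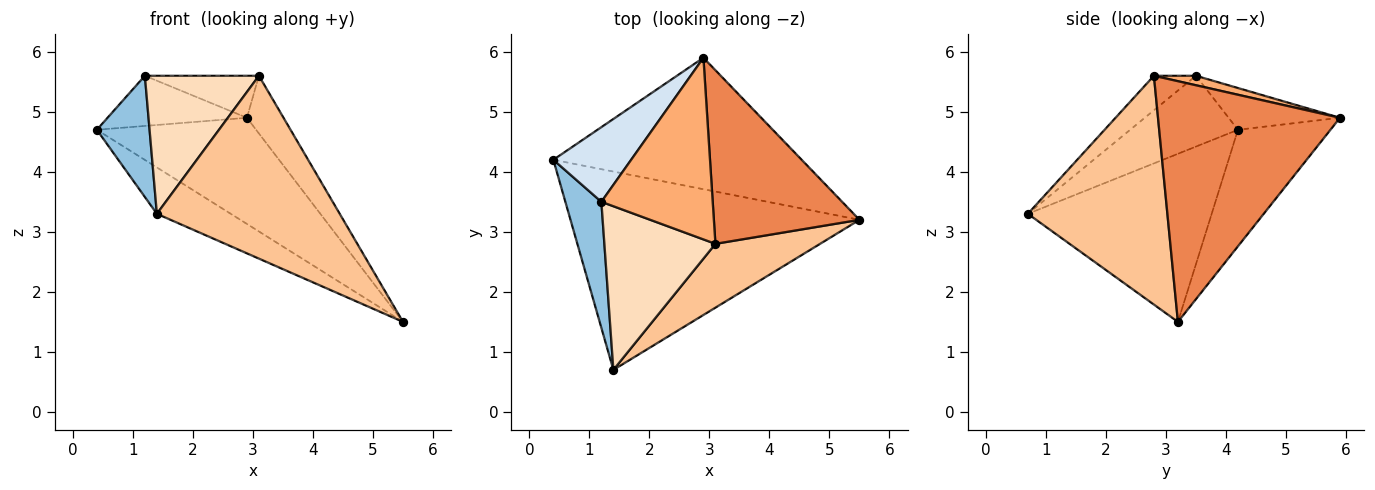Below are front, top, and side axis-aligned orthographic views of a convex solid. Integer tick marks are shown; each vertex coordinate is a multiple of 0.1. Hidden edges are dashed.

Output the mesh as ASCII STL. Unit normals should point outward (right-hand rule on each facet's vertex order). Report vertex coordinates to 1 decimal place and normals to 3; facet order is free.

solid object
 facet normal -0.493 0.198 -0.847
  outer loop
   vertex 1.4 0.7 3.3
   vertex 0.4 4.2 4.7
   vertex 5.5 3.2 1.5
  endloop
 endfacet
 facet normal -0.817 -0.400 0.415
  outer loop
   vertex 1.2 3.5 5.6
   vertex 0.4 4.2 4.7
   vertex 1.4 0.7 3.3
  endloop
 endfacet
 facet normal -0.343 0.590 -0.731
  outer loop
   vertex 2.9 5.9 4.9
   vertex 5.5 3.2 1.5
   vertex 0.4 4.2 4.7
  endloop
 endfacet
 facet normal -0.407 0.509 0.758
  outer loop
   vertex 2.9 5.9 4.9
   vertex 0.4 4.2 4.7
   vertex 1.2 3.5 5.6
  endloop
 endfacet
 facet normal 0.843 0.170 0.510
  outer loop
   vertex 3.1 2.8 5.6
   vertex 5.5 3.2 1.5
   vertex 2.9 5.9 4.9
  endloop
 endfacet
 facet normal 0.083 0.225 0.971
  outer loop
   vertex 3.1 2.8 5.6
   vertex 2.9 5.9 4.9
   vertex 1.2 3.5 5.6
  endloop
 endfacet
 facet normal 0.585 -0.766 0.267
  outer loop
   vertex 3.1 2.8 5.6
   vertex 1.4 0.7 3.3
   vertex 5.5 3.2 1.5
  endloop
 endfacet
 facet normal -0.231 -0.627 0.744
  outer loop
   vertex 3.1 2.8 5.6
   vertex 1.2 3.5 5.6
   vertex 1.4 0.7 3.3
  endloop
 endfacet
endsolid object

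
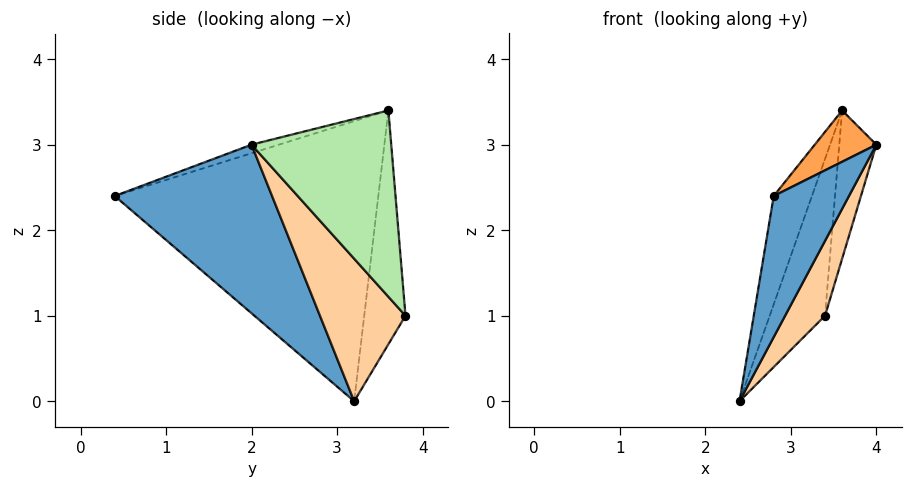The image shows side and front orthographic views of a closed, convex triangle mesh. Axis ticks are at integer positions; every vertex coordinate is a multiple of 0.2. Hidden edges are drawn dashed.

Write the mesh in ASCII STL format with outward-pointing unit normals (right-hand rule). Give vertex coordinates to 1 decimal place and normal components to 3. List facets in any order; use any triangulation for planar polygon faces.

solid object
 facet normal 0.755 -0.361 -0.547
  outer loop
   vertex 2.8 0.4 2.4
   vertex 2.4 3.2 0.0
   vertex 4.0 2.0 3.0
  endloop
 endfacet
 facet normal -0.939 0.136 0.315
  outer loop
   vertex 3.6 3.6 3.4
   vertex 2.4 3.2 0.0
   vertex 2.8 0.4 2.4
  endloop
 endfacet
 facet normal -0.119 -0.269 0.956
  outer loop
   vertex 3.6 3.6 3.4
   vertex 2.8 0.4 2.4
   vertex 4.0 2.0 3.0
  endloop
 endfacet
 facet normal 0.759 -0.354 -0.546
  outer loop
   vertex 3.4 3.8 1.0
   vertex 4.0 2.0 3.0
   vertex 2.4 3.2 0.0
  endloop
 endfacet
 facet normal -0.594 0.796 0.116
  outer loop
   vertex 3.4 3.8 1.0
   vertex 2.4 3.2 0.0
   vertex 3.6 3.6 3.4
  endloop
 endfacet
 facet normal 0.965 0.256 -0.059
  outer loop
   vertex 3.4 3.8 1.0
   vertex 3.6 3.6 3.4
   vertex 4.0 2.0 3.0
  endloop
 endfacet
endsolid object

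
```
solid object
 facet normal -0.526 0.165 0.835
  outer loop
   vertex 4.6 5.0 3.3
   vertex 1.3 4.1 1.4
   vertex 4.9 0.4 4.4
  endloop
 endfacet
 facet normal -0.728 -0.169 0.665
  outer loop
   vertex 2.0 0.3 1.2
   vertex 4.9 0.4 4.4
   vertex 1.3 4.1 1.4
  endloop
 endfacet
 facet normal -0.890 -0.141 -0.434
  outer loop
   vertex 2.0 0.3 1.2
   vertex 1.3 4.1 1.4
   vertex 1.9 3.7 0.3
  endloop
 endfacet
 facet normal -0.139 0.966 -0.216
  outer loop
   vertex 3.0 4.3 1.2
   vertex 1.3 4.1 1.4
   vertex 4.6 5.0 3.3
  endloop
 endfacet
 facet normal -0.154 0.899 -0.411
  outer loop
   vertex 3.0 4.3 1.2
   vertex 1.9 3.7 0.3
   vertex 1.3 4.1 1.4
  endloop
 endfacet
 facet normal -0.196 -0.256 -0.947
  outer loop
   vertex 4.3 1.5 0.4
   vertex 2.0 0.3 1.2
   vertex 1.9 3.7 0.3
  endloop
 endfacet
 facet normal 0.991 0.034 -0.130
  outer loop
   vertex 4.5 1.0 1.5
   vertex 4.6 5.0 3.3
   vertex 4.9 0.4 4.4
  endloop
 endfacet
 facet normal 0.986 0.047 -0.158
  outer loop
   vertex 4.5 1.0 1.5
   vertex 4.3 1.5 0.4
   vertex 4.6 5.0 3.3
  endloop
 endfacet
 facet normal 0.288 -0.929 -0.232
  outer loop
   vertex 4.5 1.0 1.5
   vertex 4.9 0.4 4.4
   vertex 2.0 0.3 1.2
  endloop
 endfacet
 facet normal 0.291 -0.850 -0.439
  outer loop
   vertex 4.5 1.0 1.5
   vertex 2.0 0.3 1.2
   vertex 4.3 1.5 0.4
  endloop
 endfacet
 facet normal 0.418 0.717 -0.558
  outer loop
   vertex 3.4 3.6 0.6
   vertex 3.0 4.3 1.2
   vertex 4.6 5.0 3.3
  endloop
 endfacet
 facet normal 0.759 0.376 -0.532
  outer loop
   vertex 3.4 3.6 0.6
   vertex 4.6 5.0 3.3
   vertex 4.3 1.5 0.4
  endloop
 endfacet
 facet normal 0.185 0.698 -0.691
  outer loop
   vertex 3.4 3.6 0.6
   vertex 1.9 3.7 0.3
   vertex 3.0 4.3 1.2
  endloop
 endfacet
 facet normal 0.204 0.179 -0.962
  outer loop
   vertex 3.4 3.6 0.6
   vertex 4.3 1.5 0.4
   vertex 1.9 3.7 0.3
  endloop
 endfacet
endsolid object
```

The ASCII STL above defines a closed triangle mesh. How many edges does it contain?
21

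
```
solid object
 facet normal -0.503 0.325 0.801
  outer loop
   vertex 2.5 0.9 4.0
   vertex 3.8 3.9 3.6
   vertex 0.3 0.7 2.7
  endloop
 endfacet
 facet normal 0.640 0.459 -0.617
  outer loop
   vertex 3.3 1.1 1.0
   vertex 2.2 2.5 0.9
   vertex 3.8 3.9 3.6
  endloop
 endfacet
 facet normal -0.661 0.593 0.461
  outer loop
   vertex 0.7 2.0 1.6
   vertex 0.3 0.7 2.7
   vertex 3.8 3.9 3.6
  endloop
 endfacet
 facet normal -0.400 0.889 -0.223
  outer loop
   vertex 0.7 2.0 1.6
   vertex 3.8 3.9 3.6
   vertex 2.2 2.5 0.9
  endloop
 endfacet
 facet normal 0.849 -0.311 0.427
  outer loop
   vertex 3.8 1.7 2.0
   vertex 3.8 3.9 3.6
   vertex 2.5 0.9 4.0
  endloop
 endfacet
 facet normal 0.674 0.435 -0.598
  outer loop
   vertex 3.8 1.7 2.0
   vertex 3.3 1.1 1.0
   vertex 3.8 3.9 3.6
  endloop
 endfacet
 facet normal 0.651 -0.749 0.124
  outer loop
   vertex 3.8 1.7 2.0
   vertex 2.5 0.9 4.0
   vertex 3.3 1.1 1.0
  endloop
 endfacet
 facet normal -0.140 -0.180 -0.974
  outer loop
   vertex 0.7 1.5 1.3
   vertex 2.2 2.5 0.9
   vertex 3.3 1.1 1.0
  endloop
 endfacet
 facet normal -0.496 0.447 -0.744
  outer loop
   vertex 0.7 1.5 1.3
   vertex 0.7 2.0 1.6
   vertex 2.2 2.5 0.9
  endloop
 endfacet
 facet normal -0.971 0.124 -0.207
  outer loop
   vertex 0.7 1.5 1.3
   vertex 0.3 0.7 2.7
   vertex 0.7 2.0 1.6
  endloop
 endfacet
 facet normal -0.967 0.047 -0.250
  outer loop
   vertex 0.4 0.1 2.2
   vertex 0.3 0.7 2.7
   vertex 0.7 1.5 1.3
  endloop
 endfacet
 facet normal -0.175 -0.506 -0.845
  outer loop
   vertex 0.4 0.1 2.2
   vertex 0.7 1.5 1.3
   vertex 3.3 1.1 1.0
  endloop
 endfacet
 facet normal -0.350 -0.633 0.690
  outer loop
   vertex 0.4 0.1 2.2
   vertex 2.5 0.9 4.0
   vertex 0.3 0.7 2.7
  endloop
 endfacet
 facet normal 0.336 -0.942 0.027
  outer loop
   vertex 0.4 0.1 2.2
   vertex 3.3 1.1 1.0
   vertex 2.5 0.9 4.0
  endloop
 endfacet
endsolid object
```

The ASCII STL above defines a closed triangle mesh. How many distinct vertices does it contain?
9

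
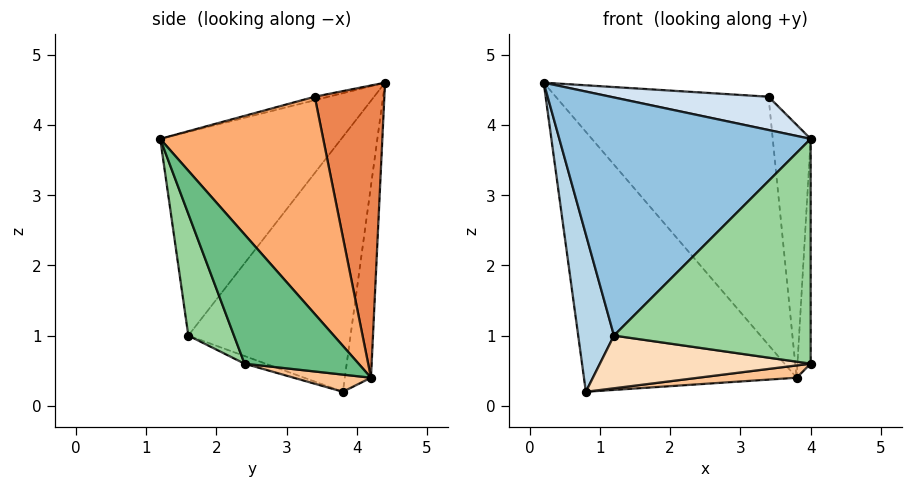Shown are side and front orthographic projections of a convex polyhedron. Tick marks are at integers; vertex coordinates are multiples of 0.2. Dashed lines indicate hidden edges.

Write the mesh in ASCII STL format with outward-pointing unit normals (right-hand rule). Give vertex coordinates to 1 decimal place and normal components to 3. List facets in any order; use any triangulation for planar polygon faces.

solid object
 facet normal -0.121 0.981 -0.150
  outer loop
   vertex 3.8 4.2 0.4
   vertex 0.8 3.8 0.2
   vertex 0.2 4.4 4.6
  endloop
 endfacet
 facet normal -0.529 -0.735 0.424
  outer loop
   vertex 1.2 1.6 1.0
   vertex 4.0 1.2 3.8
   vertex 0.2 4.4 4.6
  endloop
 endfacet
 facet normal -0.971 -0.214 -0.103
  outer loop
   vertex 1.2 1.6 1.0
   vertex 0.2 4.4 4.6
   vertex 0.8 3.8 0.2
  endloop
 endfacet
 facet normal -0.024 -0.269 0.963
  outer loop
   vertex 3.4 3.4 4.4
   vertex 0.2 4.4 4.6
   vertex 4.0 1.2 3.8
  endloop
 endfacet
 facet normal 0.304 0.928 0.216
  outer loop
   vertex 3.4 3.4 4.4
   vertex 3.8 4.2 0.4
   vertex 0.2 4.4 4.6
  endloop
 endfacet
 facet normal 0.964 0.224 0.141
  outer loop
   vertex 3.4 3.4 4.4
   vertex 4.0 1.2 3.8
   vertex 3.8 4.2 0.4
  endloop
 endfacet
 facet normal 0.080 -0.101 -0.992
  outer loop
   vertex 4.0 2.4 0.6
   vertex 0.8 3.8 0.2
   vertex 3.8 4.2 0.4
  endloop
 endfacet
 facet normal -0.035 -0.347 -0.937
  outer loop
   vertex 4.0 2.4 0.6
   vertex 1.2 1.6 1.0
   vertex 0.8 3.8 0.2
  endloop
 endfacet
 facet normal 0.992 0.115 0.043
  outer loop
   vertex 4.0 2.4 0.6
   vertex 3.8 4.2 0.4
   vertex 4.0 1.2 3.8
  endloop
 endfacet
 facet normal 0.212 -0.915 -0.343
  outer loop
   vertex 4.0 2.4 0.6
   vertex 4.0 1.2 3.8
   vertex 1.2 1.6 1.0
  endloop
 endfacet
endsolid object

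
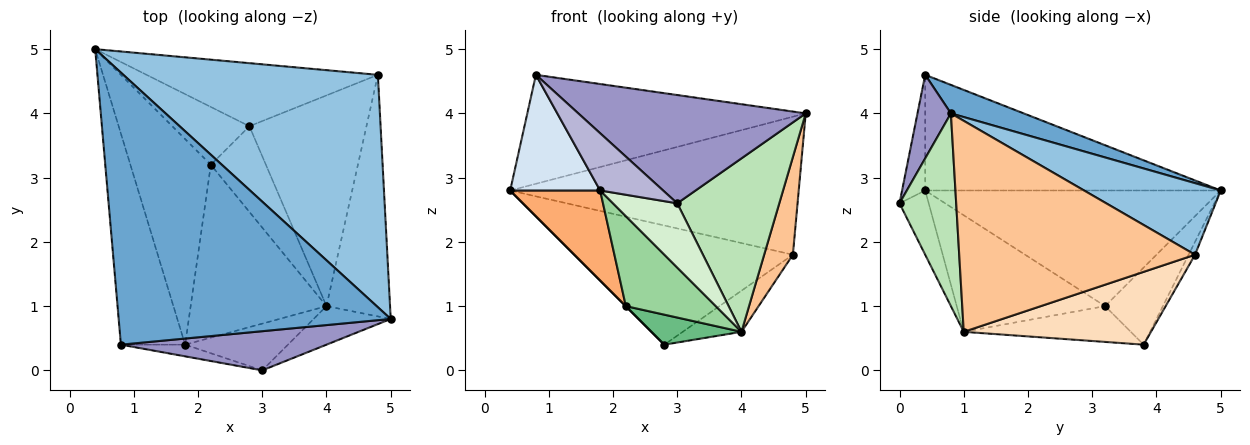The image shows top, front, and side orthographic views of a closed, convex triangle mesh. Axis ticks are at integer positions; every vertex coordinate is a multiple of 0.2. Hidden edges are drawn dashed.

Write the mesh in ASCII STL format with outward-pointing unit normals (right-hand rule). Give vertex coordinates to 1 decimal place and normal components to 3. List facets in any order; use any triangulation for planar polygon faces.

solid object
 facet normal 0.097 0.370 0.924
  outer loop
   vertex 0.8 0.4 4.6
   vertex 5.0 0.8 4.0
   vertex 0.4 5.0 2.8
  endloop
 endfacet
 facet normal 0.235 0.496 0.836
  outer loop
   vertex 4.8 4.6 1.8
   vertex 0.4 5.0 2.8
   vertex 5.0 0.8 4.0
  endloop
 endfacet
 facet normal -0.026 0.883 -0.468
  outer loop
   vertex 4.8 4.6 1.8
   vertex 2.8 3.8 0.4
   vertex 0.4 5.0 2.8
  endloop
 endfacet
 facet normal -0.845 -0.257 -0.469
  outer loop
   vertex 1.8 0.4 2.8
   vertex 0.8 0.4 4.6
   vertex 0.4 5.0 2.8
  endloop
 endfacet
 facet normal -0.707 0.000 -0.707
  outer loop
   vertex 2.2 3.2 1.0
   vertex 0.4 5.0 2.8
   vertex 2.8 3.8 0.4
  endloop
 endfacet
 facet normal -0.796 -0.242 -0.554
  outer loop
   vertex 2.2 3.2 1.0
   vertex 1.8 0.4 2.8
   vertex 0.4 5.0 2.8
  endloop
 endfacet
 facet normal 0.951 -0.116 -0.287
  outer loop
   vertex 4.0 1.0 0.6
   vertex 4.8 4.6 1.8
   vertex 5.0 0.8 4.0
  endloop
 endfacet
 facet normal 0.521 0.163 -0.838
  outer loop
   vertex 4.0 1.0 0.6
   vertex 2.8 3.8 0.4
   vertex 4.8 4.6 1.8
  endloop
 endfacet
 facet normal -0.523 -0.282 -0.805
  outer loop
   vertex 4.0 1.0 0.6
   vertex 2.2 3.2 1.0
   vertex 2.8 3.8 0.4
  endloop
 endfacet
 facet normal -0.606 -0.367 -0.706
  outer loop
   vertex 4.0 1.0 0.6
   vertex 1.8 0.4 2.8
   vertex 2.2 3.2 1.0
  endloop
 endfacet
 facet normal 0.477 -0.858 -0.191
  outer loop
   vertex 3.0 0.0 2.6
   vertex 4.0 1.0 0.6
   vertex 5.0 0.8 4.0
  endloop
 endfacet
 facet normal -0.345 -0.759 -0.552
  outer loop
   vertex 3.0 0.0 2.6
   vertex 1.8 0.4 2.8
   vertex 4.0 1.0 0.6
  endloop
 endfacet
 facet normal 0.137 -0.932 0.337
  outer loop
   vertex 3.0 0.0 2.6
   vertex 5.0 0.8 4.0
   vertex 0.8 0.4 4.6
  endloop
 endfacet
 facet normal -0.339 -0.922 -0.188
  outer loop
   vertex 3.0 0.0 2.6
   vertex 0.8 0.4 4.6
   vertex 1.8 0.4 2.8
  endloop
 endfacet
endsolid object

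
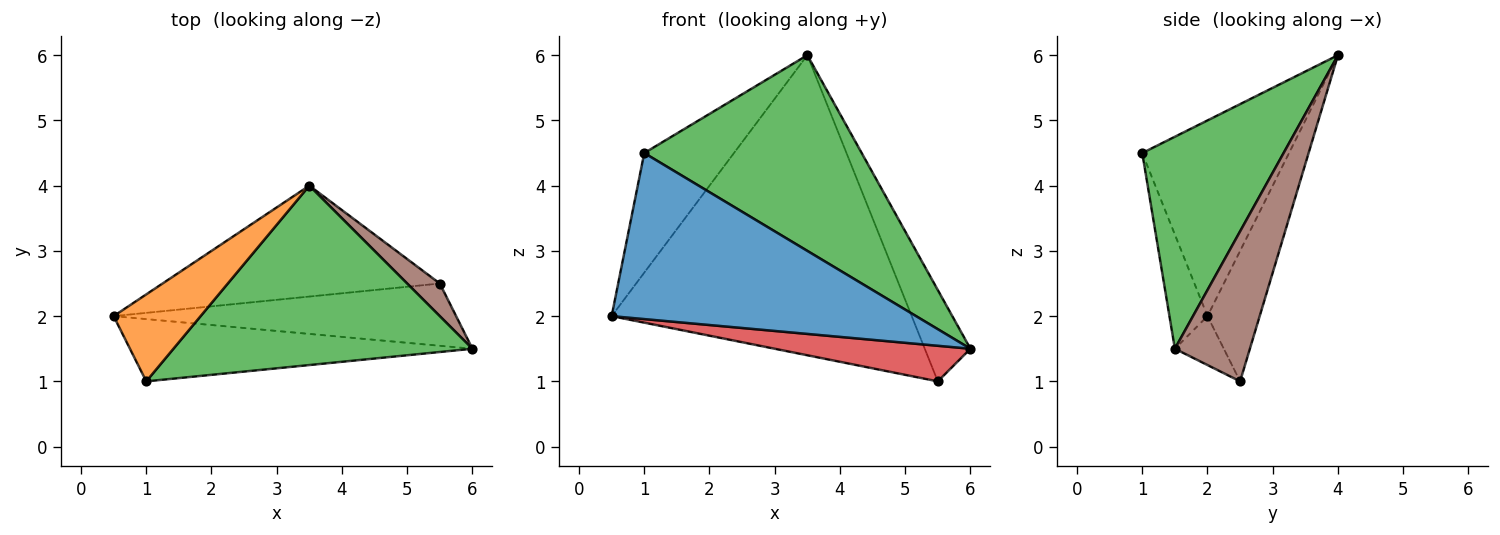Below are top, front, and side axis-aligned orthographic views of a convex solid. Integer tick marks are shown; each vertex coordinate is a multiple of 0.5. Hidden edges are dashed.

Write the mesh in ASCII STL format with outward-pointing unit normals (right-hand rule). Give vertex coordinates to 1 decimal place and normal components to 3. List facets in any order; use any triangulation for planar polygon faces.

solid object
 facet normal -0.116 -0.930 -0.349
  outer loop
   vertex 1.0 1.0 4.5
   vertex 0.5 2.0 2.0
   vertex 6.0 1.5 1.5
  endloop
 endfacet
 facet normal -0.798 0.488 0.355
  outer loop
   vertex 1.0 1.0 4.5
   vertex 3.5 4.0 6.0
   vertex 0.5 2.0 2.0
  endloop
 endfacet
 facet normal 0.432 -0.665 0.609
  outer loop
   vertex 1.0 1.0 4.5
   vertex 6.0 1.5 1.5
   vertex 3.5 4.0 6.0
  endloop
 endfacet
 facet normal -0.123 -0.492 -0.862
  outer loop
   vertex 5.5 2.5 1.0
   vertex 6.0 1.5 1.5
   vertex 0.5 2.0 2.0
  endloop
 endfacet
 facet normal -0.161 0.926 -0.342
  outer loop
   vertex 5.5 2.5 1.0
   vertex 0.5 2.0 2.0
   vertex 3.5 4.0 6.0
  endloop
 endfacet
 facet normal 0.840 0.511 0.183
  outer loop
   vertex 5.5 2.5 1.0
   vertex 3.5 4.0 6.0
   vertex 6.0 1.5 1.5
  endloop
 endfacet
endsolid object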